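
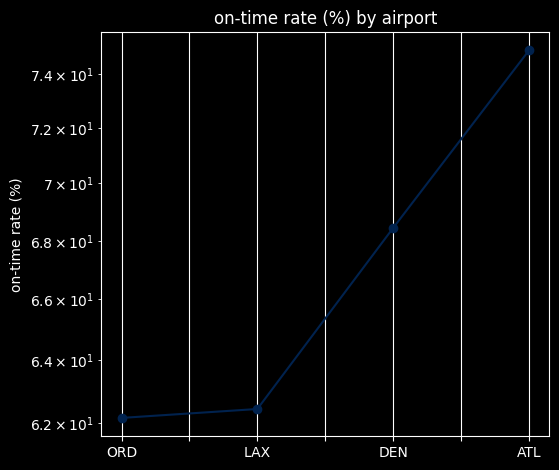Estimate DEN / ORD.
≈ 1.1×

DEN ≈ 68, ORD ≈ 62; 68/62 ≈ 1.1.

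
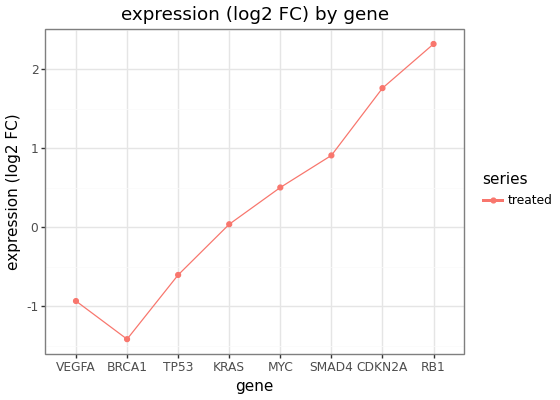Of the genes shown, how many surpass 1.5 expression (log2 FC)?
Above 1.5: CDKN2A, RB1.

2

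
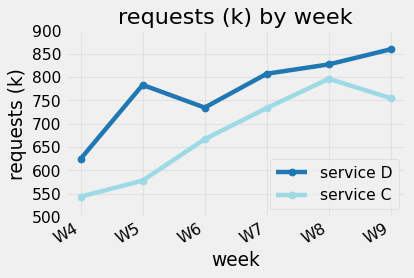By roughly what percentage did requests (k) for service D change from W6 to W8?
≈ +13.3%

W6 ≈ 750, W8 ≈ 850; (850 − 750) / 750 ≈ +13.3%.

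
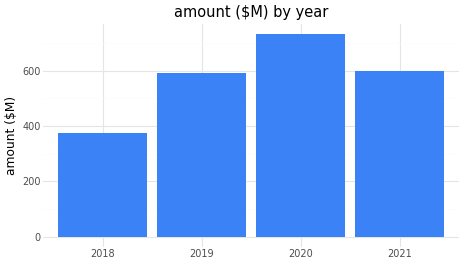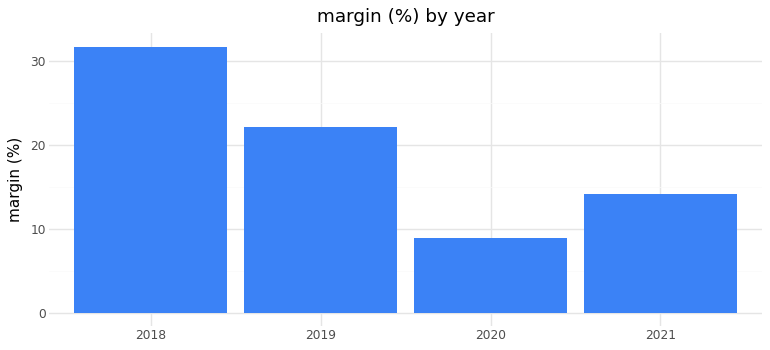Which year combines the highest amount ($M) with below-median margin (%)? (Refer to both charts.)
Chart 2 median margin (%) ≈ 20; below-median years: 2020, 2021. Among those, 2020 has the highest amount ($M) (≈ 700).

2020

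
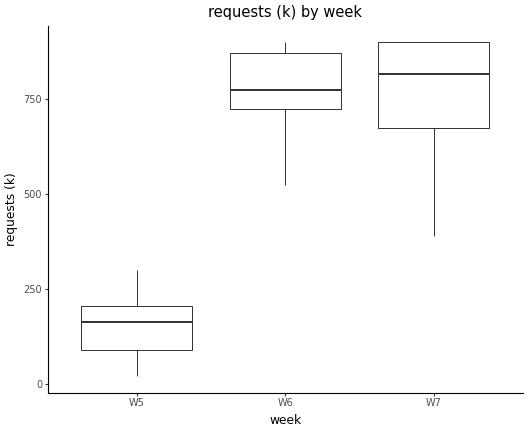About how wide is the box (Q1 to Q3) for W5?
Q3 ≈ 200, Q1 ≈ 100; IQR ≈ 100.

≈ 100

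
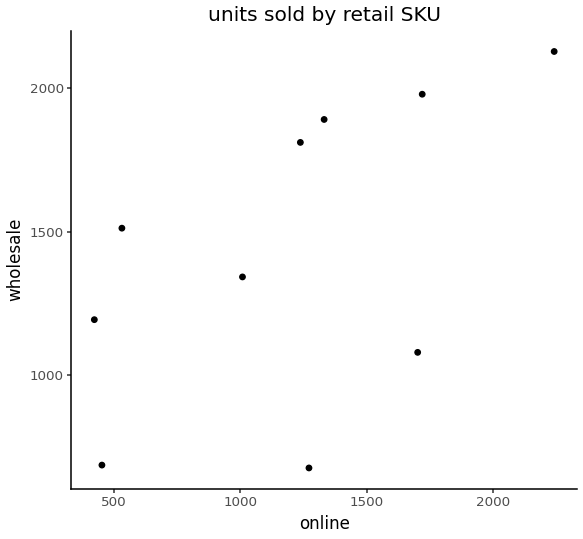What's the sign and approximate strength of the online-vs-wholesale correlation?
Points are positively correlated; moderate (|r| ≈ 0.5).

positive, moderate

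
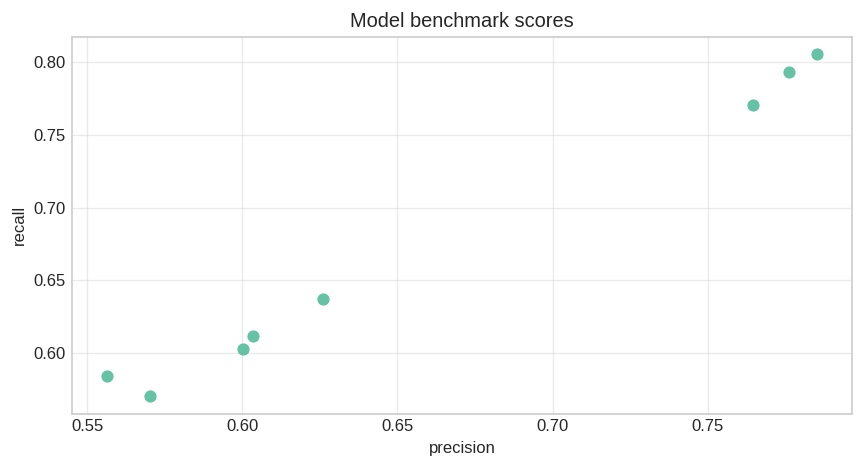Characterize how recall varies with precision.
positive, strong

Points are positively correlated; strong (|r| ≈ 1.0).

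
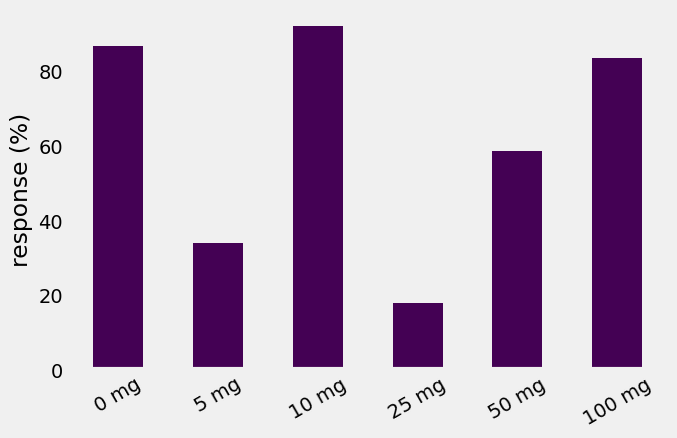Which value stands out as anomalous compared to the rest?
25 mg

25 mg ≈ 20; the rest sit between ≈ 30 and ≈ 90.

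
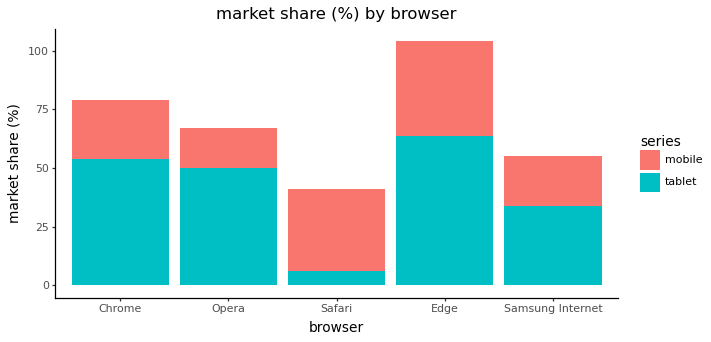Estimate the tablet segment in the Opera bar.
≈ 50

tablet top ≈ 50, bottom ≈ 0; segment ≈ 50.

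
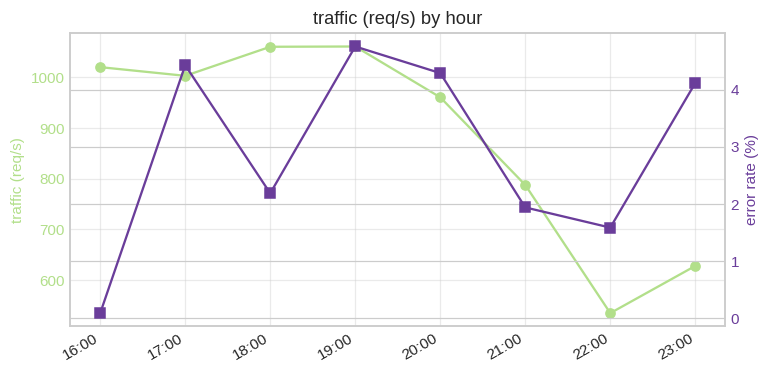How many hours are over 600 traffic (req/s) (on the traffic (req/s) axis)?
7

Above 600: 16:00, 17:00, 18:00, 19:00, 20:00, 21:00, 23:00.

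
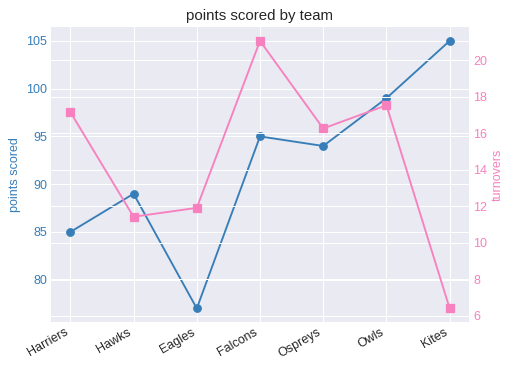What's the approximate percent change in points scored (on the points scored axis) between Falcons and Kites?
Falcons ≈ 95, Kites ≈ 105; (105 − 95) / 95 ≈ +10.5%.

≈ +10.5%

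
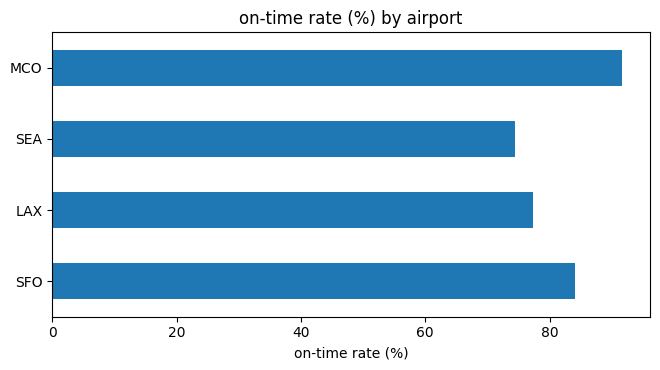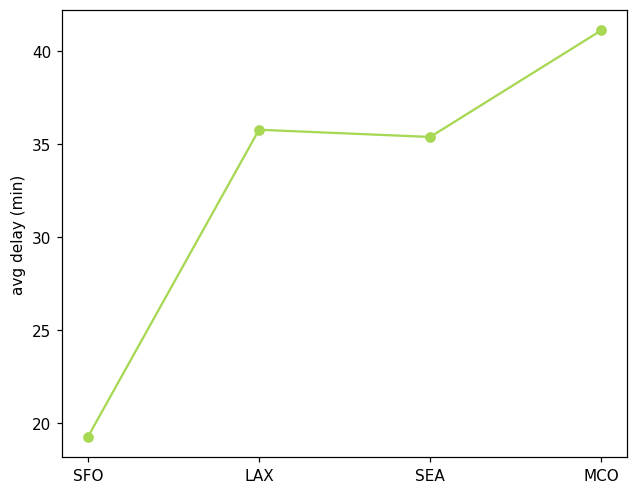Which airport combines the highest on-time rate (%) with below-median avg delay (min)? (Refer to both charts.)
Chart 2 median avg delay (min) ≈ 35; below-median airports: SFO, SEA. Among those, SFO has the highest on-time rate (%) (≈ 80).

SFO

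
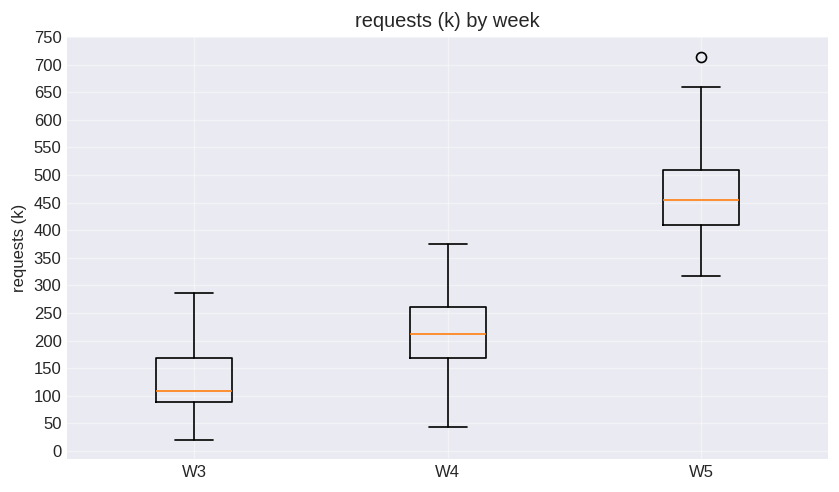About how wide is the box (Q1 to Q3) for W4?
≈ 100

Q3 ≈ 250, Q1 ≈ 150; IQR ≈ 100.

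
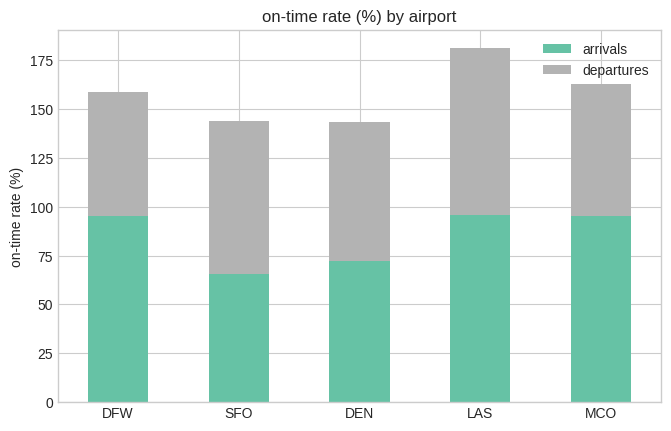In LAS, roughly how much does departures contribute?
departures top ≈ 180, bottom ≈ 100; segment ≈ 80.

≈ 80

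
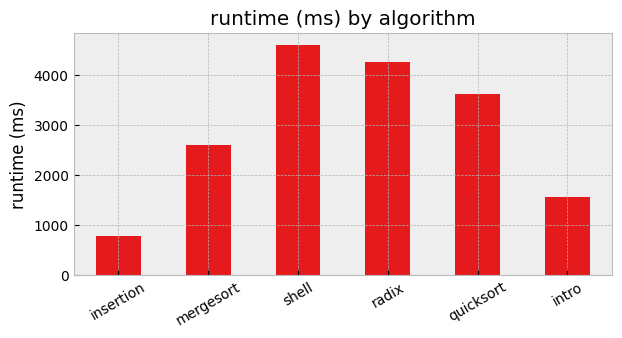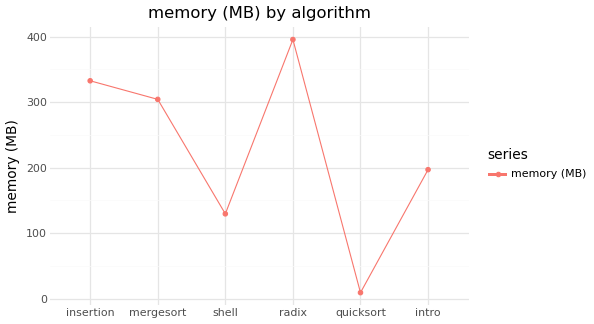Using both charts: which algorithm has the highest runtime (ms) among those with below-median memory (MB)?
Chart 2 median memory (MB) ≈ 250; below-median algorithms: shell, quicksort, intro. Among those, shell has the highest runtime (ms) (≈ 4500).

shell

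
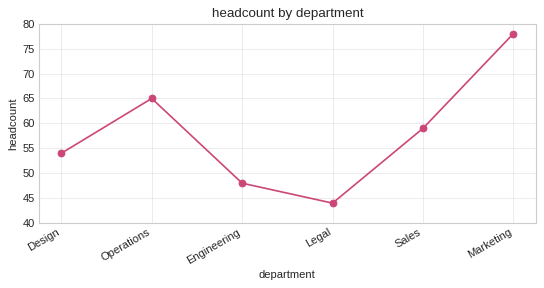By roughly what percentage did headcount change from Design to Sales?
Design ≈ 55, Sales ≈ 60; (60 − 55) / 55 ≈ +9.1%.

≈ +9.1%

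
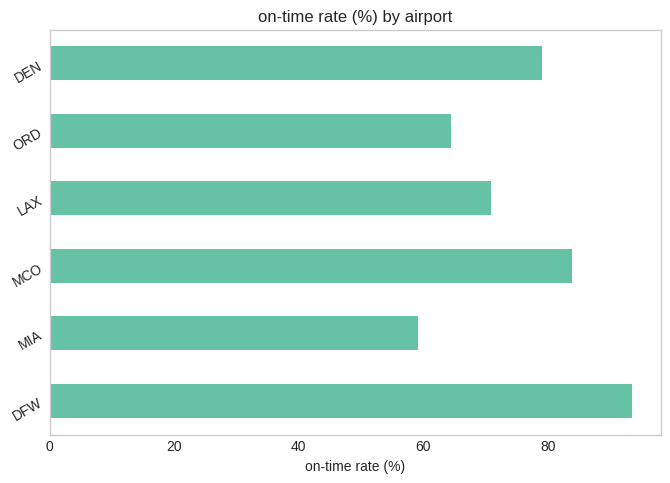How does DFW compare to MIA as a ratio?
DFW ≈ 90, MIA ≈ 60; 90/60 ≈ 1.5.

≈ 1.5×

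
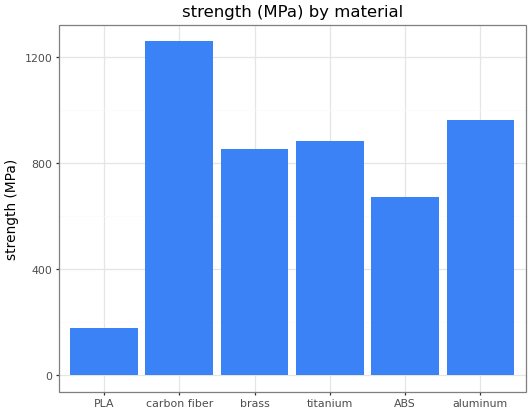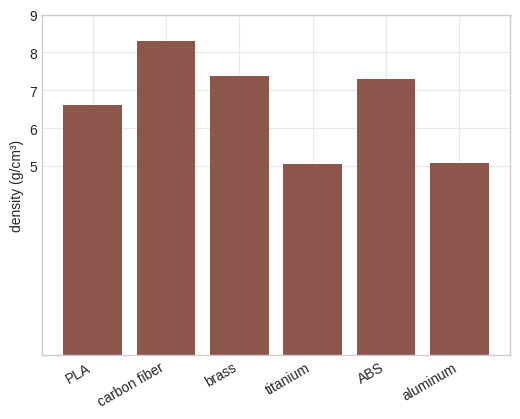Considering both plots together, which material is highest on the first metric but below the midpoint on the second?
aluminum

Chart 2 median density (g/cm³) ≈ 7; below-median materials: PLA, titanium, aluminum. Among those, aluminum has the highest strength (MPa) (≈ 1000).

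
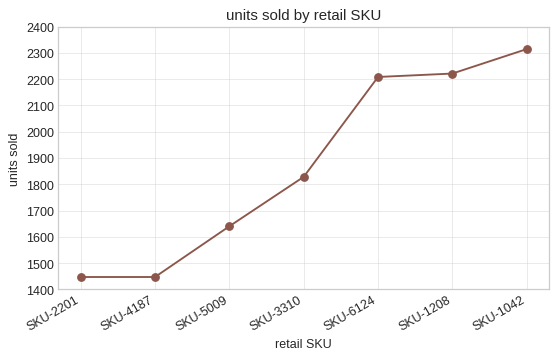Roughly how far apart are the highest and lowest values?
Max SKU-1042 ≈ 2300, min SKU-2201 ≈ 1400; range ≈ 900.

≈ 900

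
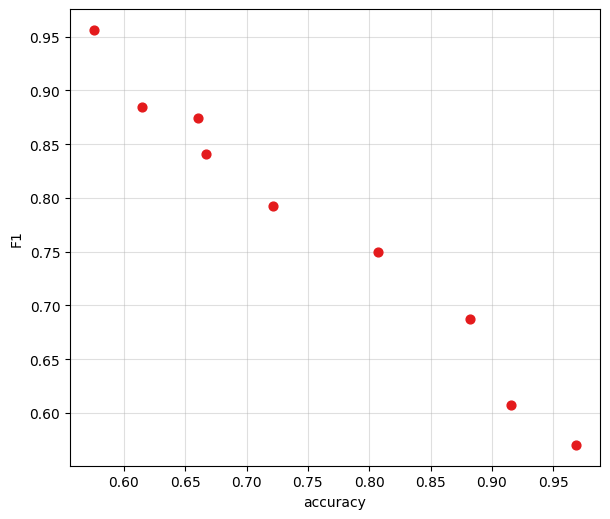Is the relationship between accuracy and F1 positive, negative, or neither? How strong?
Points are negatively correlated; strong (|r| ≈ 1.0).

negative, strong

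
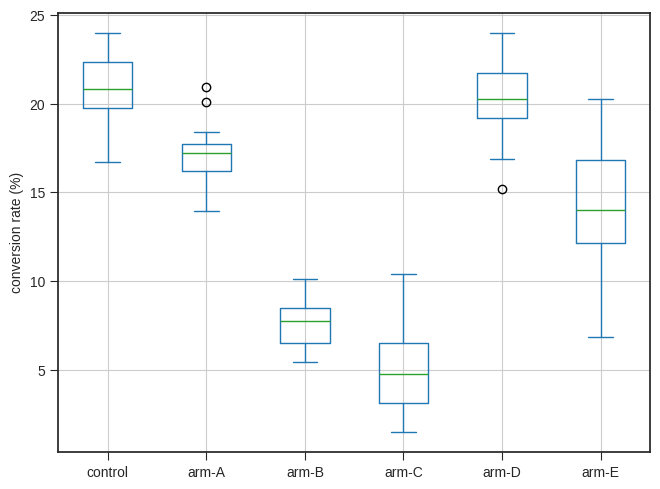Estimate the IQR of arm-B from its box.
Q3 ≈ 8, Q1 ≈ 6; IQR ≈ 2.

≈ 2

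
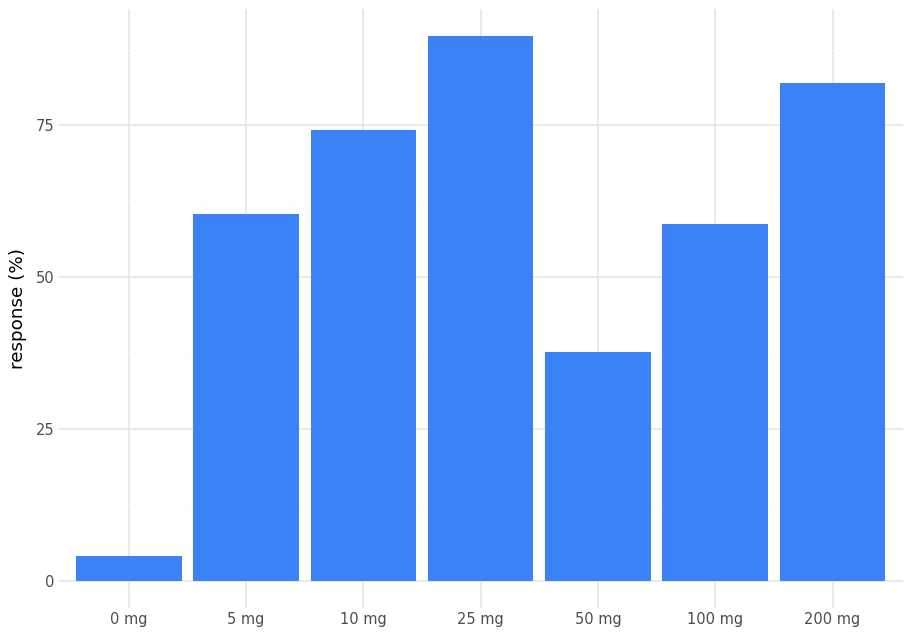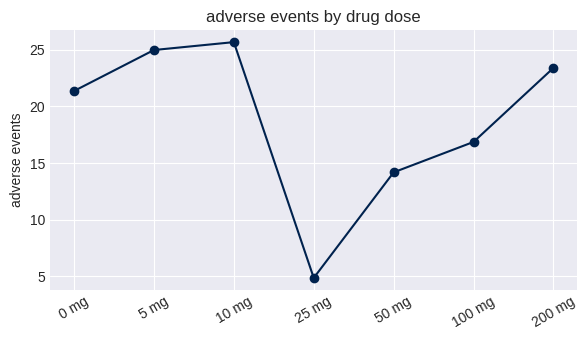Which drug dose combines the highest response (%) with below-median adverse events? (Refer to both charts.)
25 mg

Chart 2 median adverse events ≈ 20; below-median drug doses: 25 mg, 50 mg, 100 mg. Among those, 25 mg has the highest response (%) (≈ 90).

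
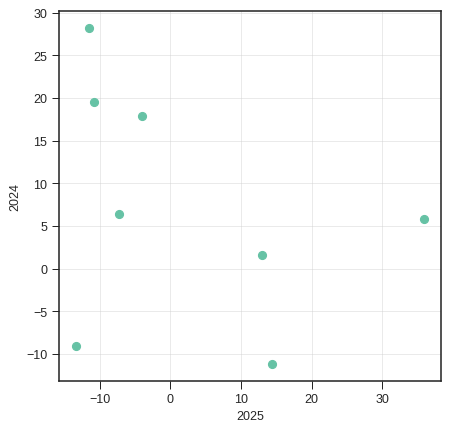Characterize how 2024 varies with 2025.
negative, weak

Points are negatively correlated; weak (|r| ≈ 0.3).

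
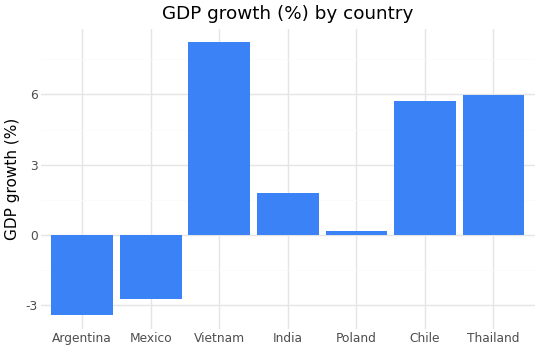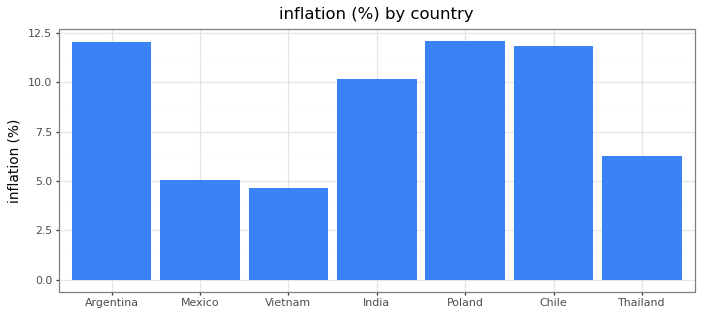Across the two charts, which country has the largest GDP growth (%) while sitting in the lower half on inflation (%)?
Vietnam

Chart 2 median inflation (%) ≈ 10; below-median countries: Mexico, Vietnam, Thailand. Among those, Vietnam has the highest GDP growth (%) (≈ 8).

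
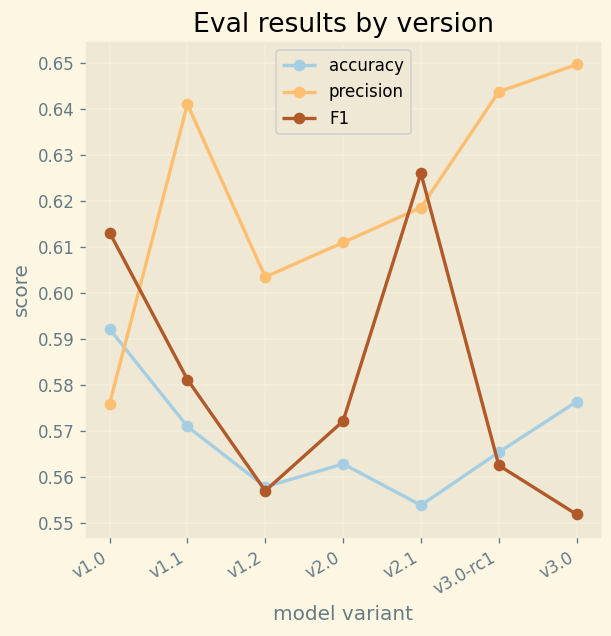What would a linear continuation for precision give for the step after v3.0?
≈ 0.665

Last three: 0.62, 0.64, 0.65 → slope ≈ 0.015/step → next ≈ 0.665.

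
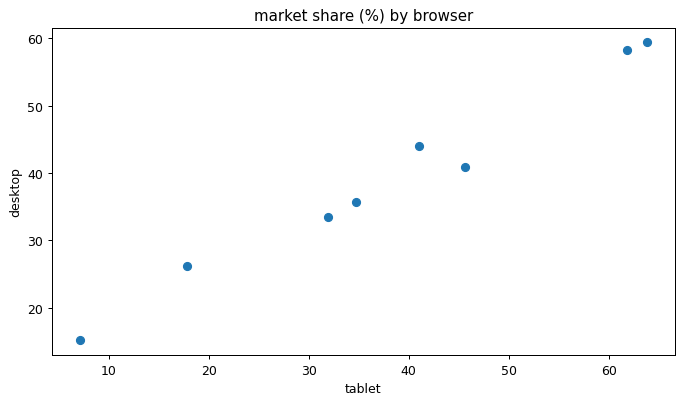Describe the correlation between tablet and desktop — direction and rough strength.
positive, strong

Points are positively correlated; strong (|r| ≈ 1.0).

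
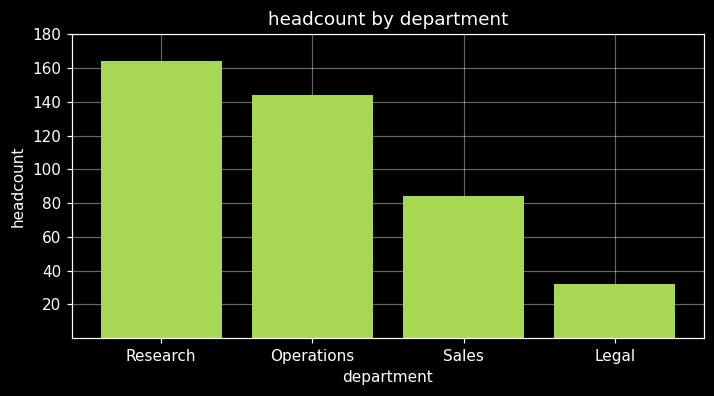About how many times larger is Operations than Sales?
≈ 1.75×

Operations ≈ 140, Sales ≈ 80; 140/80 ≈ 1.75.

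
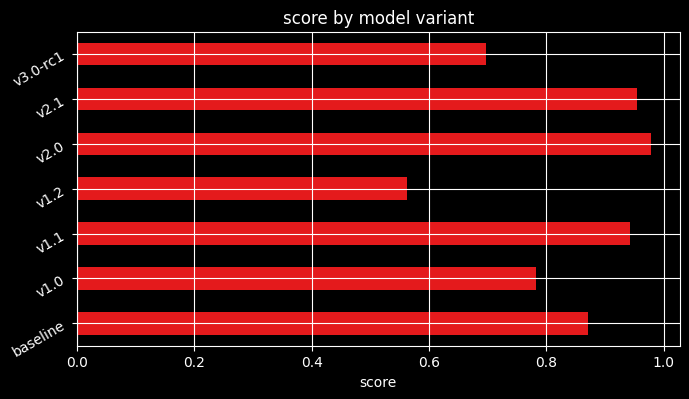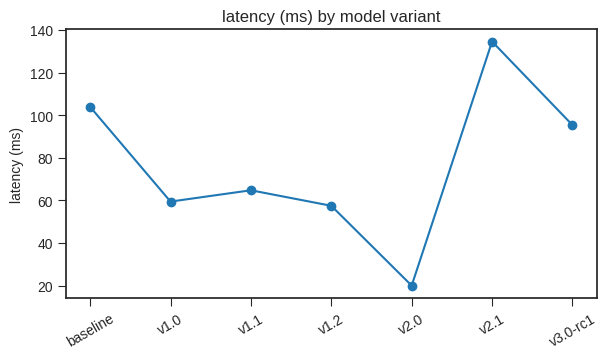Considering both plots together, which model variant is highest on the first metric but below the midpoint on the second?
v2.0

Chart 2 median latency (ms) ≈ 60; below-median model variants: v1.0, v1.2, v2.0. Among those, v2.0 has the highest score (≈ 1).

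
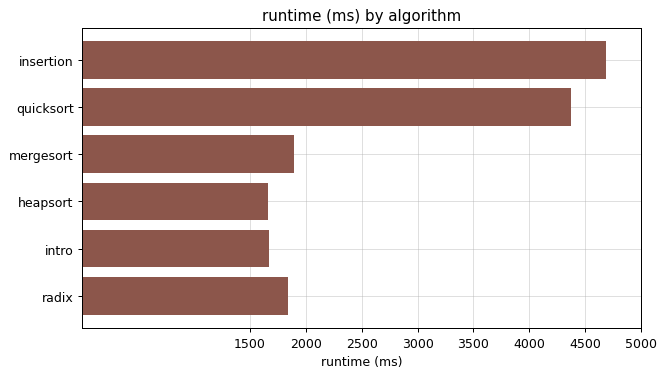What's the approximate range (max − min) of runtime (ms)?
≈ 3000

Max insertion ≈ 4500, min heapsort ≈ 1500; range ≈ 3000.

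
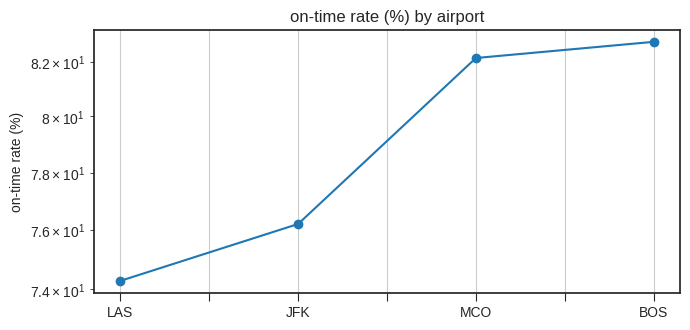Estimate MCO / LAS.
MCO ≈ 82, LAS ≈ 74; 82/74 ≈ 1.11.

≈ 1.11×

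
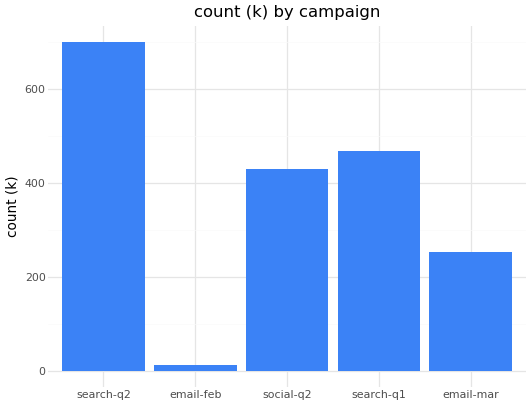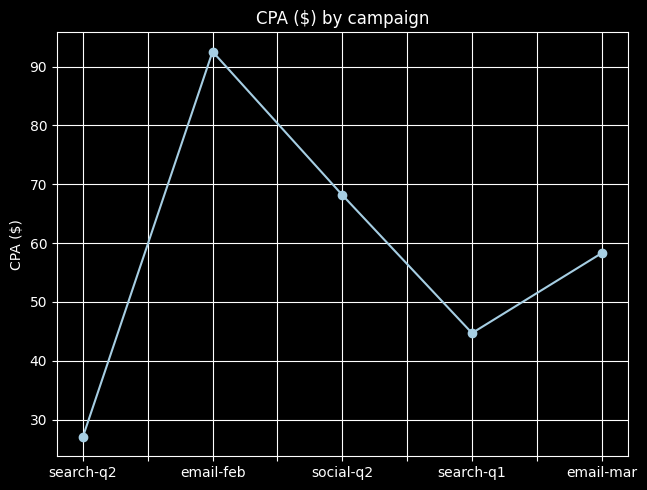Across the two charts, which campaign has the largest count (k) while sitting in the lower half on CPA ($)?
search-q2

Chart 2 median CPA ($) ≈ 60; below-median campaigns: search-q2, search-q1. Among those, search-q2 has the highest count (k) (≈ 700).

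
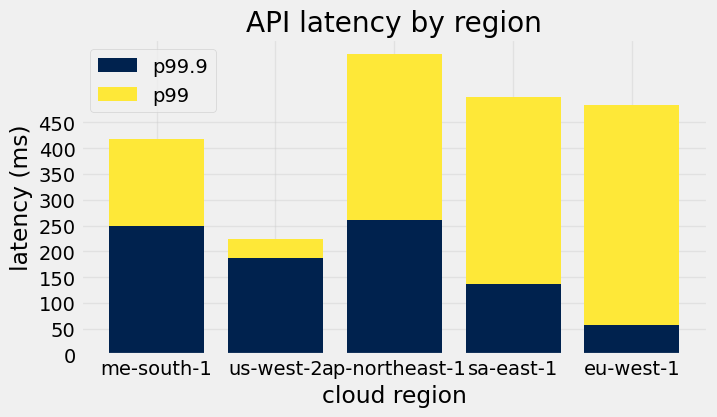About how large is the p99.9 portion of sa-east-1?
≈ 150

p99.9 top ≈ 150, bottom ≈ 0; segment ≈ 150.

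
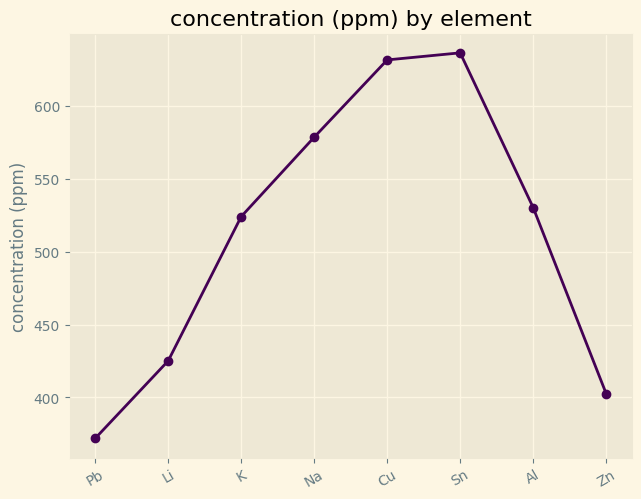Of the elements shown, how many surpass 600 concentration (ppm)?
Above 600: Cu, Sn.

2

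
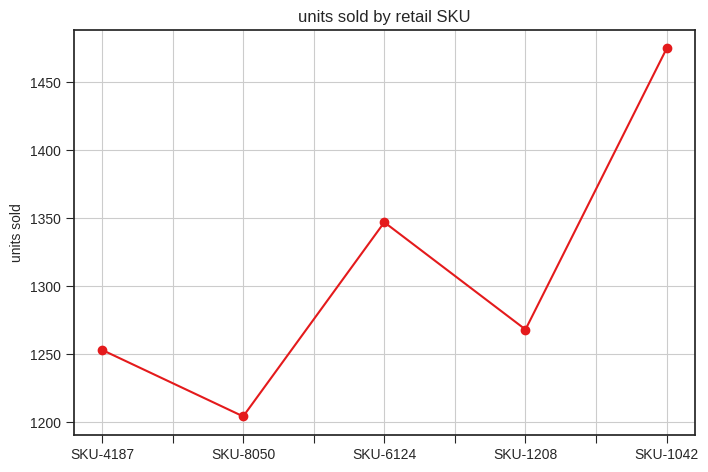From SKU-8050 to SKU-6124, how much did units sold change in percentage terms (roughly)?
≈ +12.5%

SKU-8050 ≈ 1200, SKU-6124 ≈ 1350; (1350 − 1200) / 1200 ≈ +12.5%.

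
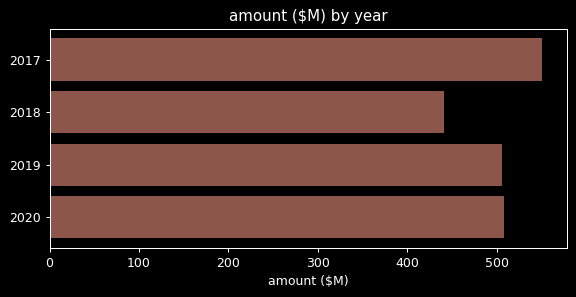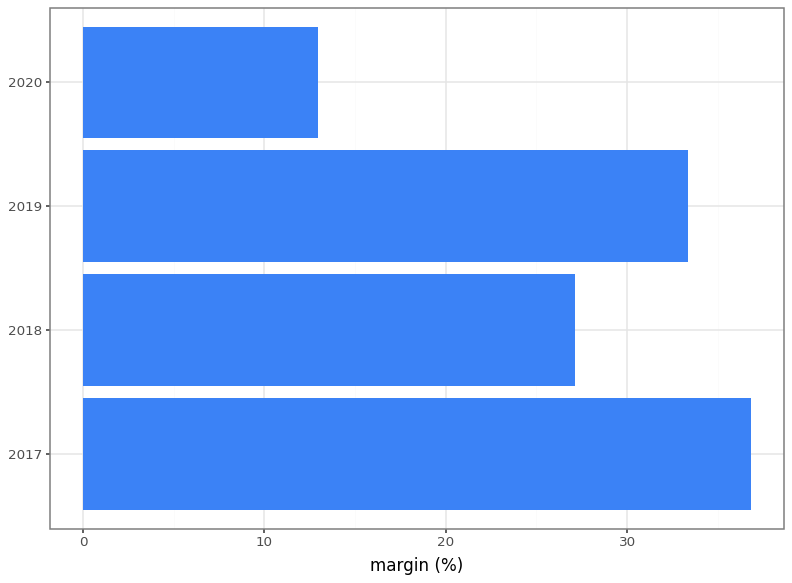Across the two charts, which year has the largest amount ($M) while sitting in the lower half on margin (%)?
2020

Chart 2 median margin (%) ≈ 30; below-median years: 2018, 2020. Among those, 2020 has the highest amount ($M) (≈ 500).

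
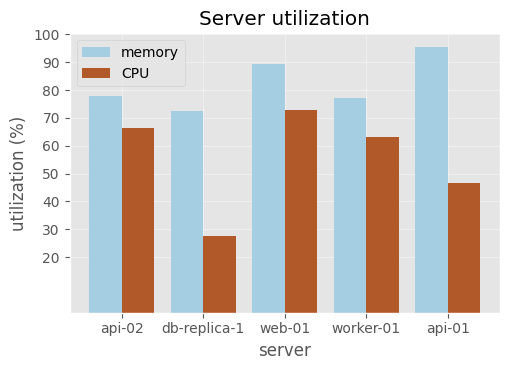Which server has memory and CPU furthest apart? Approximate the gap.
api-01: memory ≈ 100, CPU ≈ 50 → gap ≈ 50. Next-largest (db-replica-1) is only ≈ 40.

api-01, ≈ 50 %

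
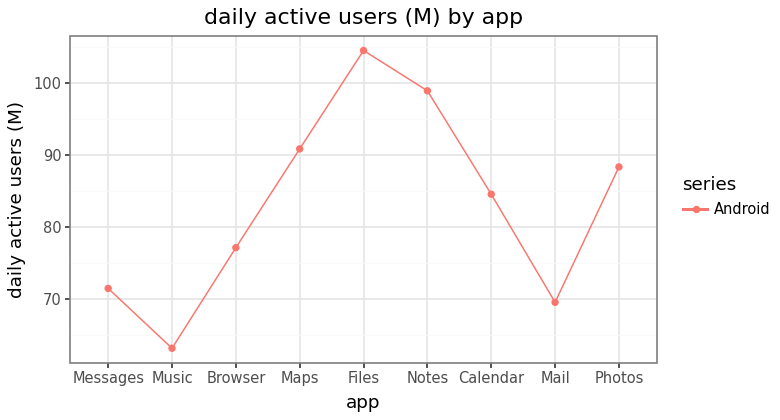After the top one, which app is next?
Notes

Top 3: Files ≈ 105, Notes ≈ 100, Maps ≈ 90.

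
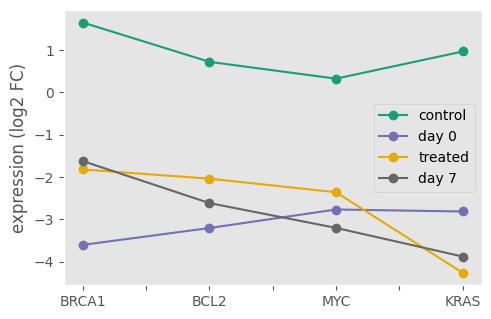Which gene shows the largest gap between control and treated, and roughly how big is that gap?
KRAS, ≈ 5.5 log2 FC

KRAS: control ≈ 1.0, treated ≈ -4.5 → gap ≈ 5.5. Next-largest (BRCA1) is only ≈ 3.5.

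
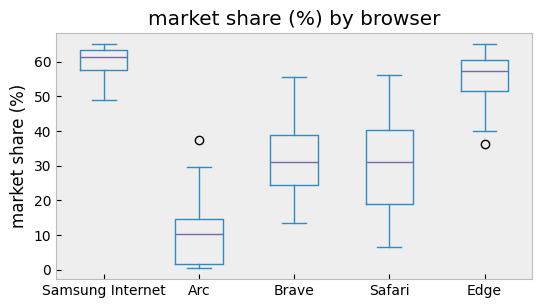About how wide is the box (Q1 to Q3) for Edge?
≈ 10

Q3 ≈ 60, Q1 ≈ 50; IQR ≈ 10.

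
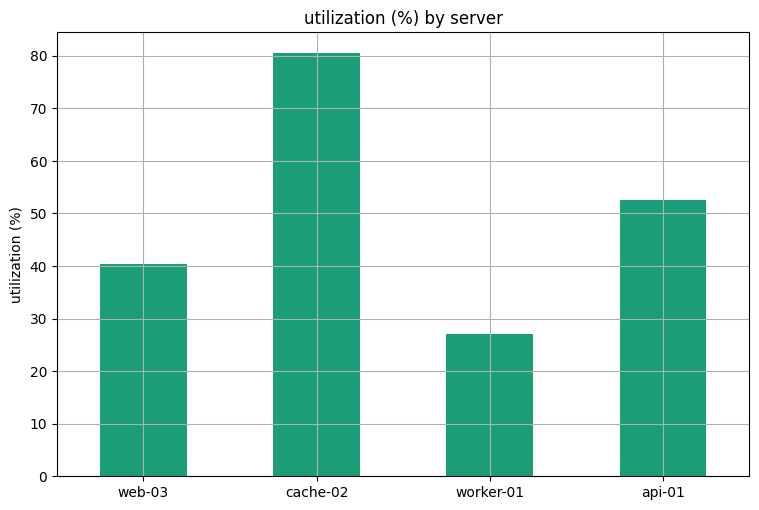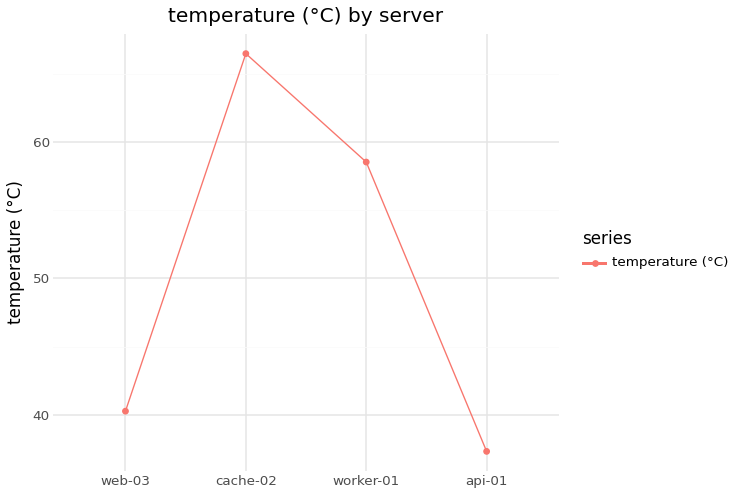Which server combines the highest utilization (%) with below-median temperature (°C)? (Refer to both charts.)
api-01

Chart 2 median temperature (°C) ≈ 50; below-median servers: web-03, api-01. Among those, api-01 has the highest utilization (%) (≈ 50).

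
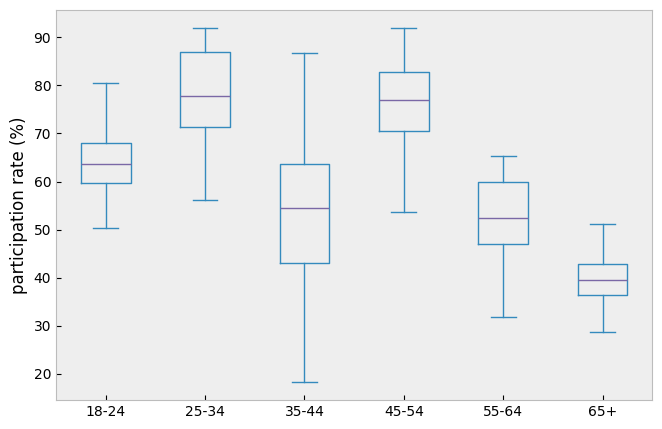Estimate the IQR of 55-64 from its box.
Q3 ≈ 60, Q1 ≈ 45; IQR ≈ 15.

≈ 15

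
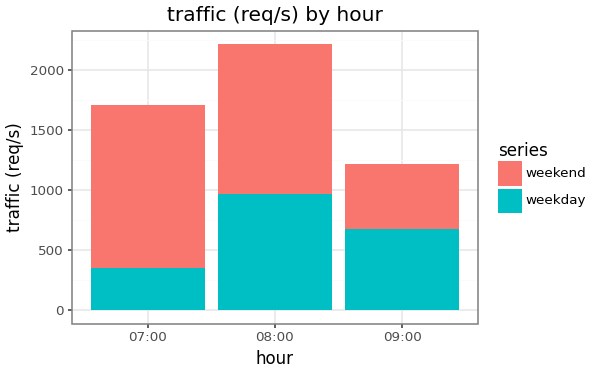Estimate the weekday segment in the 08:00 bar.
≈ 1000

weekday top ≈ 1000, bottom ≈ 0; segment ≈ 1000.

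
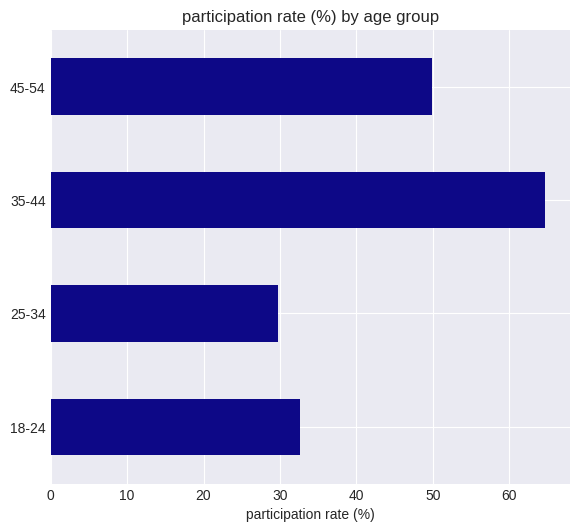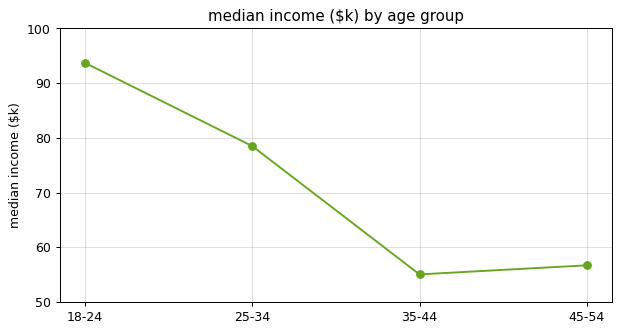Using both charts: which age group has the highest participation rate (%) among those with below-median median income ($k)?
35-44

Chart 2 median median income ($k) ≈ 70; below-median age groups: 35-44, 45-54. Among those, 35-44 has the highest participation rate (%) (≈ 60).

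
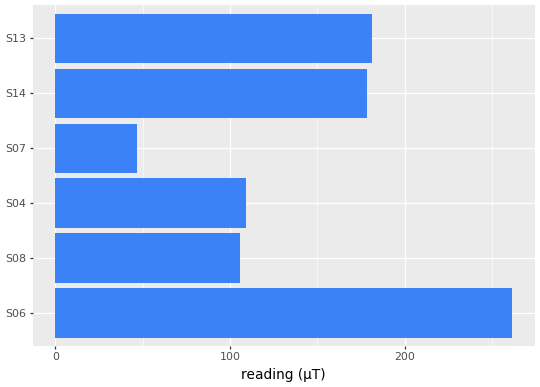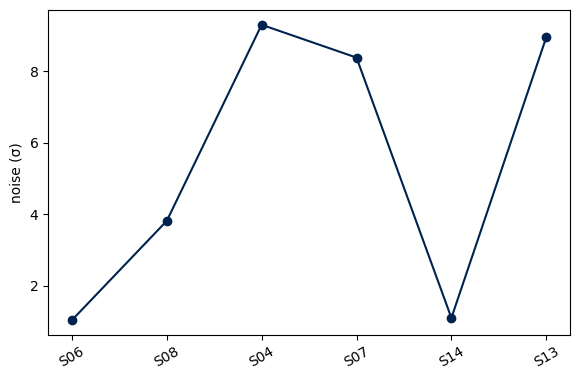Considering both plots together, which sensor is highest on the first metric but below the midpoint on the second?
S06

Chart 2 median noise (σ) ≈ 6; below-median sensors: S06, S08, S14. Among those, S06 has the highest reading (µT) (≈ 250).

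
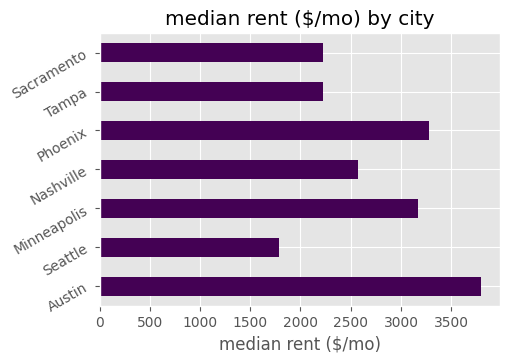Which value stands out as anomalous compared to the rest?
Austin ≈ 4000; the rest sit between ≈ 2000 and ≈ 3500.

Austin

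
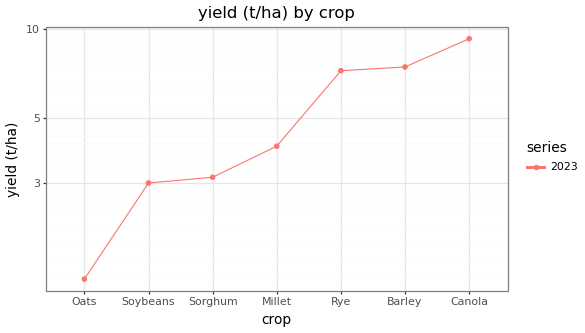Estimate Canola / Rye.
Canola ≈ 9, Rye ≈ 7; 9/7 ≈ 1.29.

≈ 1.29×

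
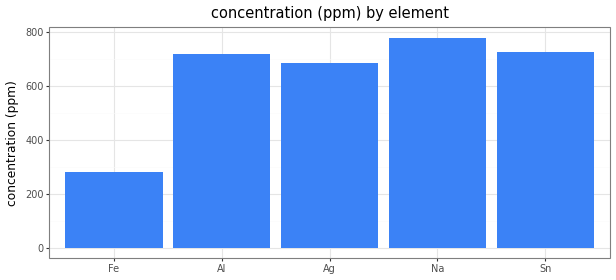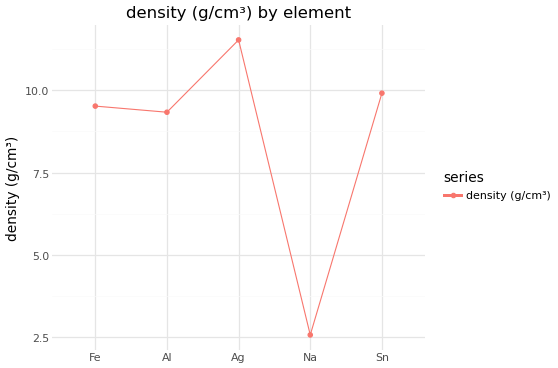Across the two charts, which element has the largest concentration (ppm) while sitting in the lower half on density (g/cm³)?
Chart 2 median density (g/cm³) ≈ 10; below-median elements: Al, Na. Among those, Na has the highest concentration (ppm) (≈ 800).

Na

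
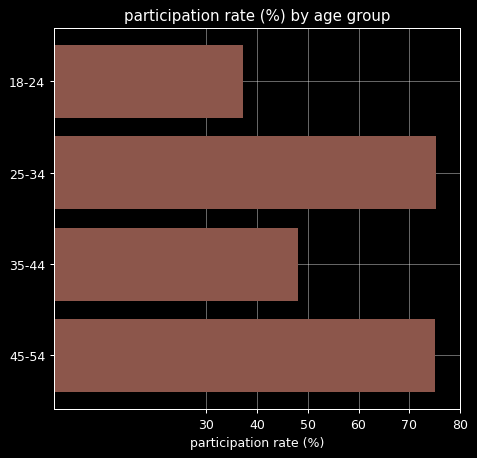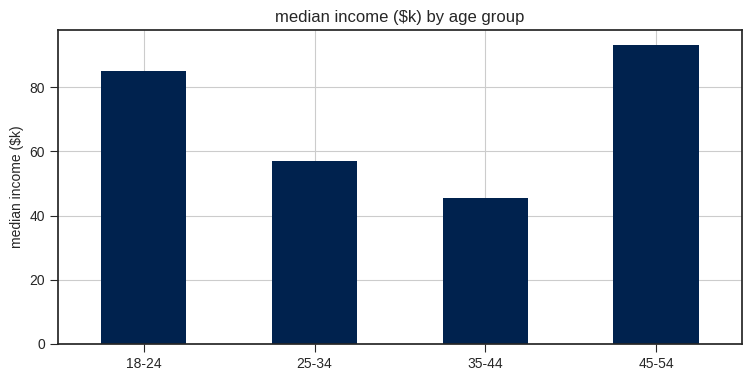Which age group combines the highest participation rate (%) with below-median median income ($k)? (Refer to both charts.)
25-34

Chart 2 median median income ($k) ≈ 70; below-median age groups: 25-34, 35-44. Among those, 25-34 has the highest participation rate (%) (≈ 80).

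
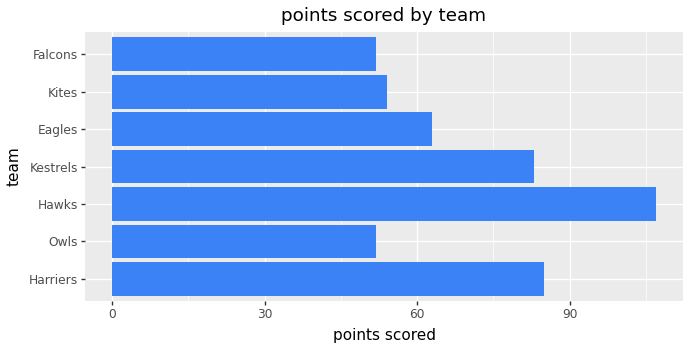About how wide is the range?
Max Hawks ≈ 110, min Owls ≈ 50; range ≈ 60.

≈ 60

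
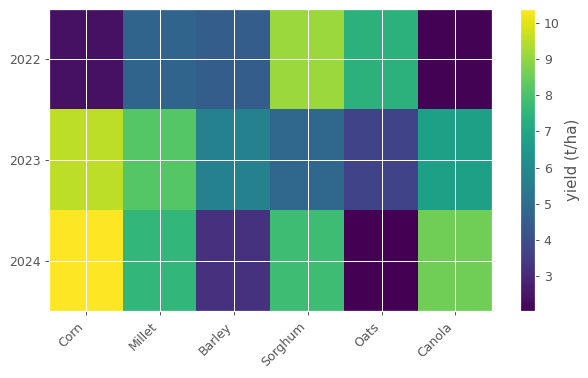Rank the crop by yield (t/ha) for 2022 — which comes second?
Top 3 for 2022: Sorghum ≈ 9, Oats ≈ 7, Millet ≈ 5.

Oats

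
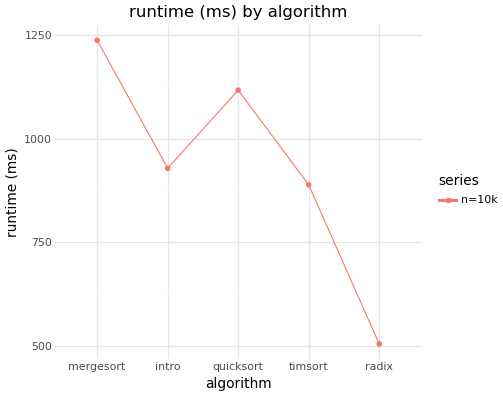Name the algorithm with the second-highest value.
Top 3: mergesort ≈ 1200, quicksort ≈ 1100, intro ≈ 900.

quicksort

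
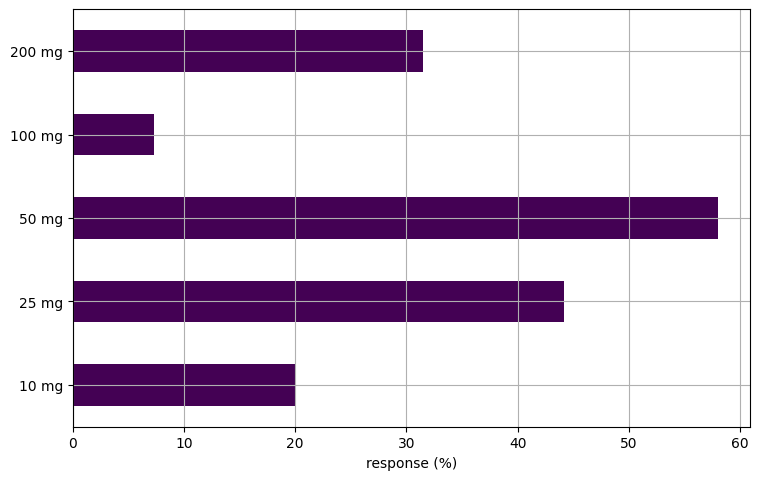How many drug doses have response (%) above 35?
2

Above 35: 25 mg, 50 mg.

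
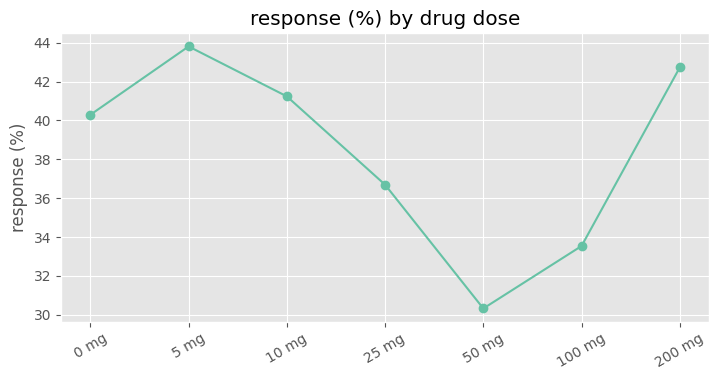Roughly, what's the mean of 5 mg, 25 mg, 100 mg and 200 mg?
(44 + 36 + 34 + 42) / 4 ≈ 39.

≈ 39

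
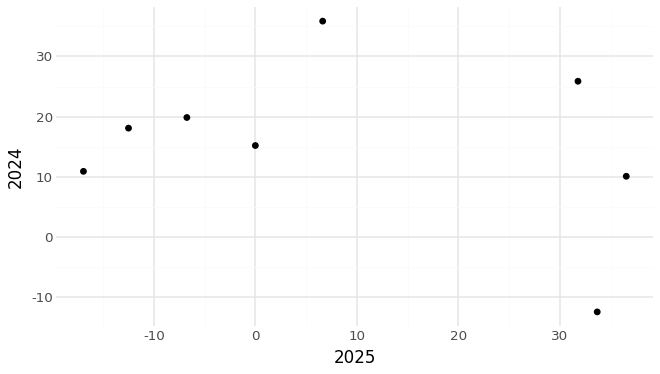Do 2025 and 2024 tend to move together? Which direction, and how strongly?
Points are negatively correlated; weak (|r| ≈ 0.3).

negative, weak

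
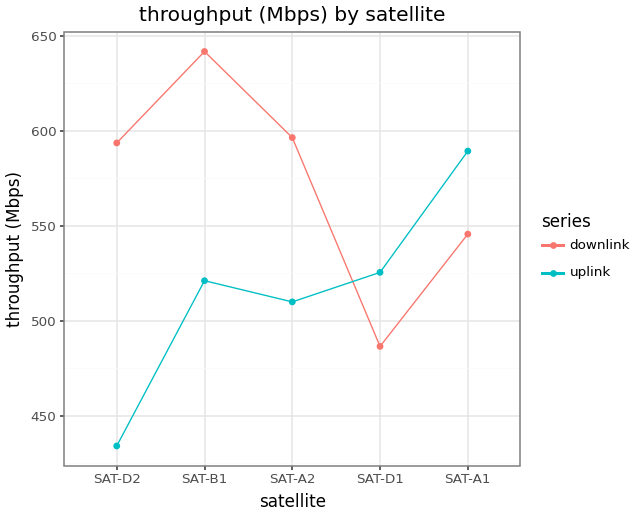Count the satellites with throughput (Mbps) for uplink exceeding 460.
Above 460: SAT-B1, SAT-A2, SAT-D1, SAT-A1.

4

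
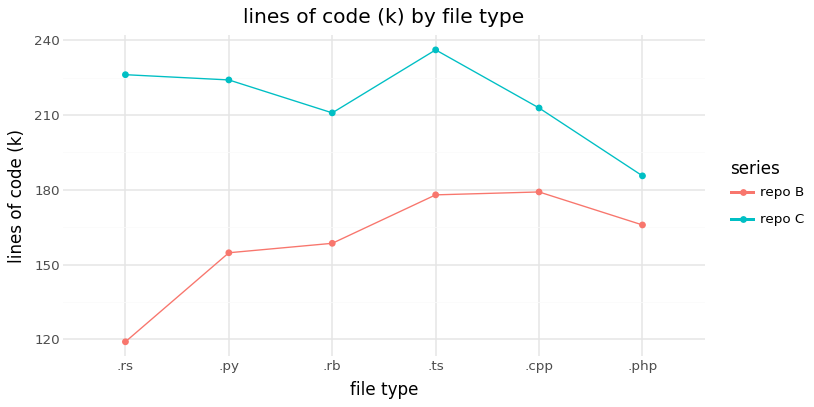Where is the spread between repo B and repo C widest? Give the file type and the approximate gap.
.rs: repo B ≈ 120, repo C ≈ 230 → gap ≈ 110. Next-largest (.py) is only ≈ 70.

.rs, ≈ 110 k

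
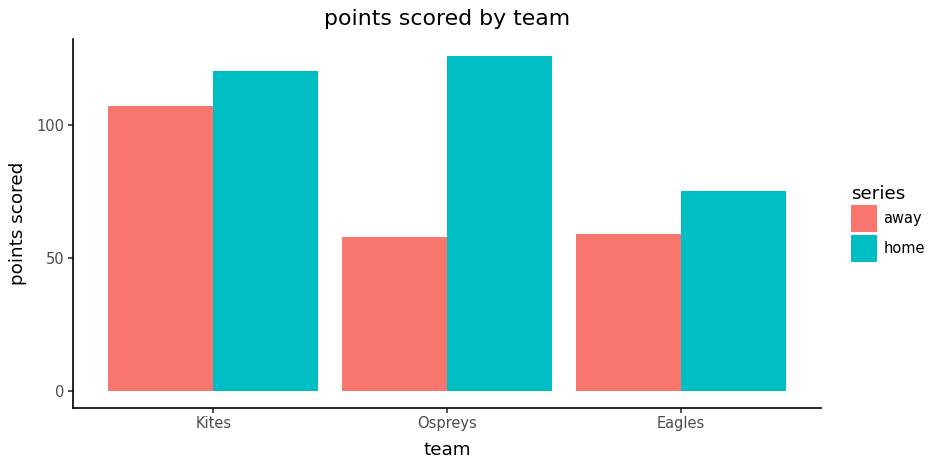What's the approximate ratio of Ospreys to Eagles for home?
Ospreys ≈ 120, Eagles ≈ 80; 120/80 ≈ 1.5.

≈ 1.5×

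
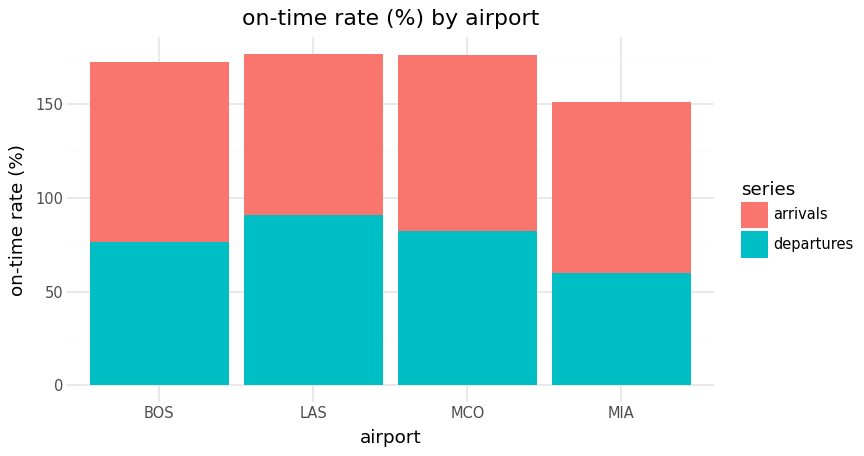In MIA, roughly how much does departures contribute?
departures top ≈ 60, bottom ≈ 0; segment ≈ 60.

≈ 60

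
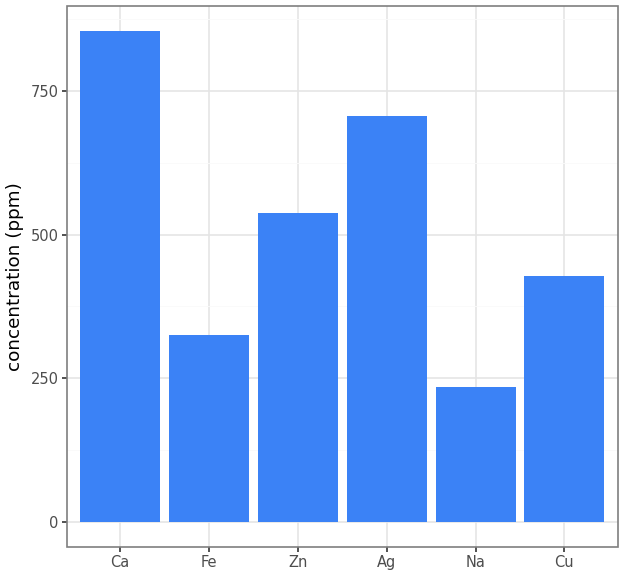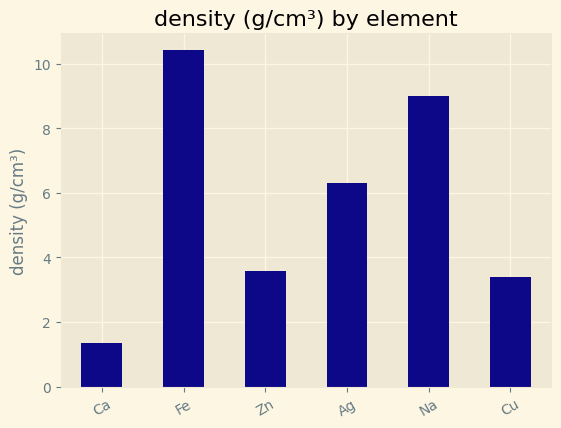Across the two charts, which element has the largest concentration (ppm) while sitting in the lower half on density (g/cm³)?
Ca

Chart 2 median density (g/cm³) ≈ 5; below-median elements: Ca, Zn, Cu. Among those, Ca has the highest concentration (ppm) (≈ 900).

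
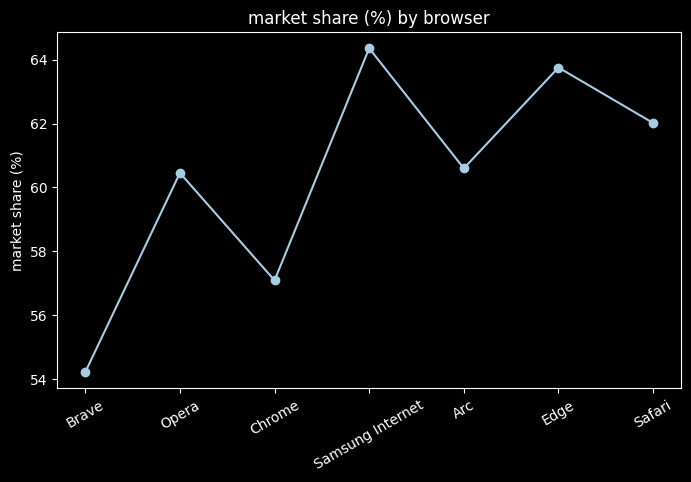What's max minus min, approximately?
≈ 10

Max Samsung Internet ≈ 64, min Brave ≈ 54; range ≈ 10.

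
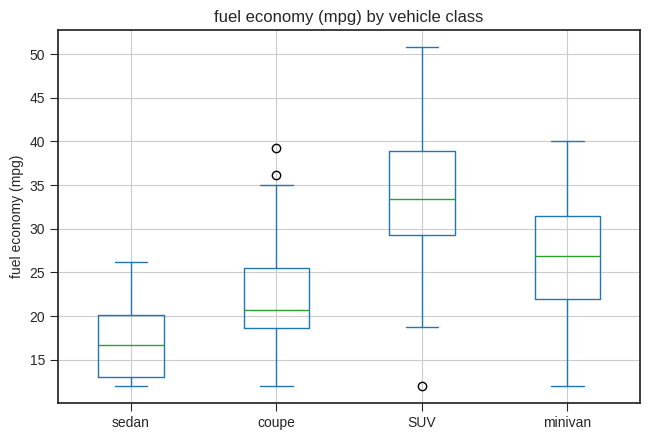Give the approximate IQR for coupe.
Q3 ≈ 26, Q1 ≈ 18; IQR ≈ 8.

≈ 8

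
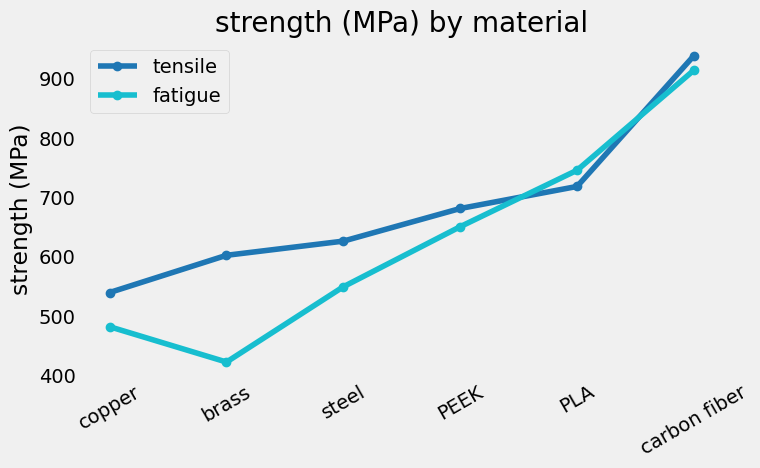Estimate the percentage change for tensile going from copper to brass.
≈ +9.1%

copper ≈ 550, brass ≈ 600; (600 − 550) / 550 ≈ +9.1%.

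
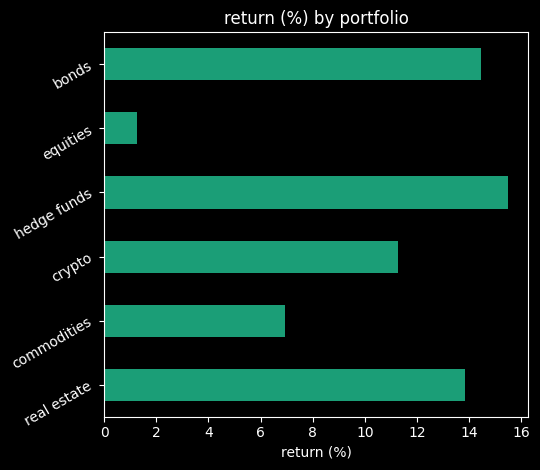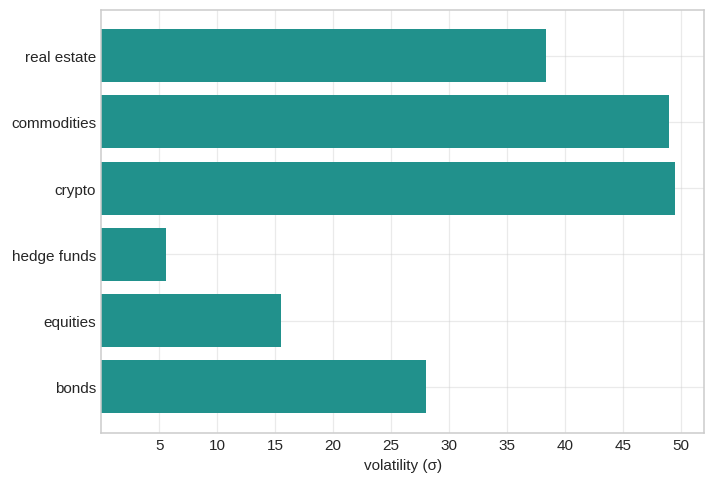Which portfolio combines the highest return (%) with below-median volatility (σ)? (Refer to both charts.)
hedge funds

Chart 2 median volatility (σ) ≈ 35; below-median portfolios: hedge funds, equities, bonds. Among those, hedge funds has the highest return (%) (≈ 16).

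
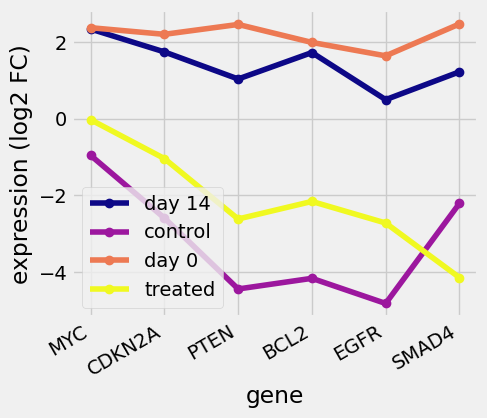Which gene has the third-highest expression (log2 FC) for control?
Top 4 for control: MYC ≈ -1, SMAD4 ≈ -2, CDKN2A ≈ -3, BCL2 ≈ -4.

CDKN2A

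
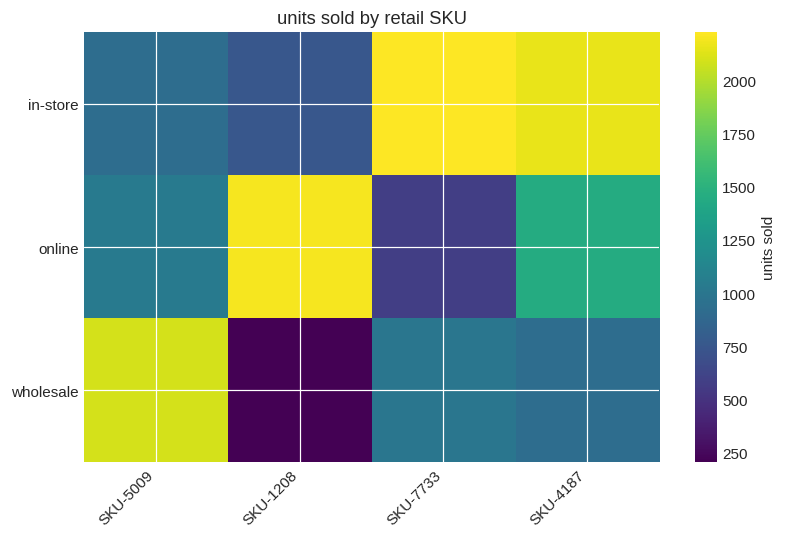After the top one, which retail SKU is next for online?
SKU-4187

Top 3 for online: SKU-1208 ≈ 2200, SKU-4187 ≈ 1400, SKU-5009 ≈ 1000.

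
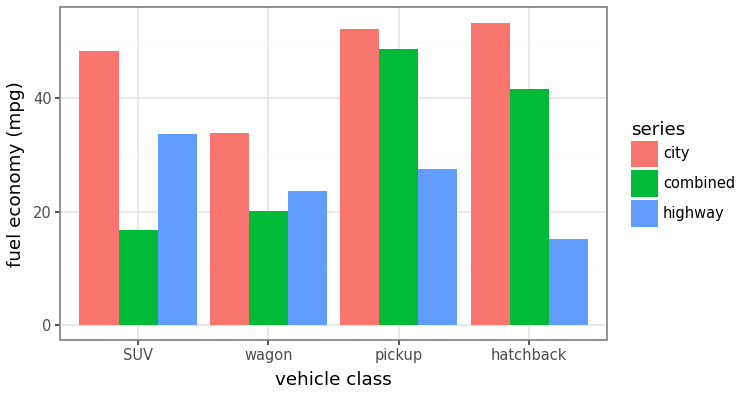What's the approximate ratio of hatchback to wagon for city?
≈ 1.57×

hatchback ≈ 55, wagon ≈ 35; 55/35 ≈ 1.57.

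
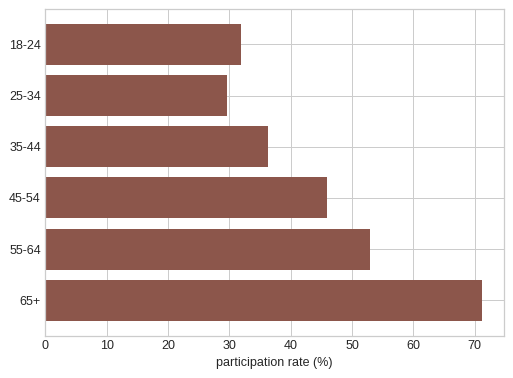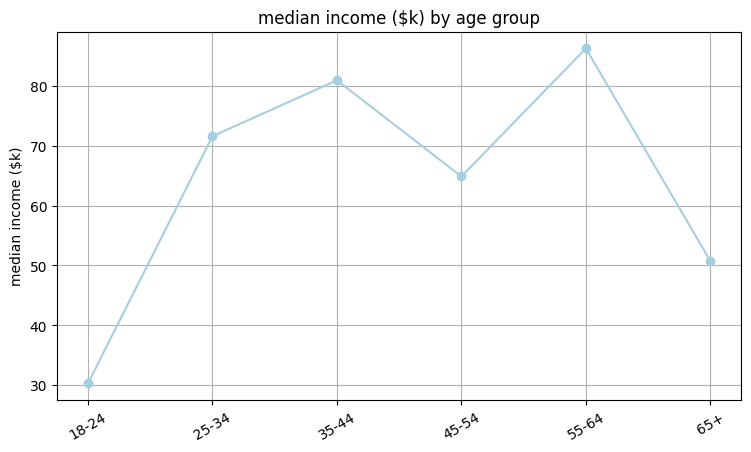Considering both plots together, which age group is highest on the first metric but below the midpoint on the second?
65+

Chart 2 median median income ($k) ≈ 70; below-median age groups: 18-24, 45-54, 65+. Among those, 65+ has the highest participation rate (%) (≈ 70).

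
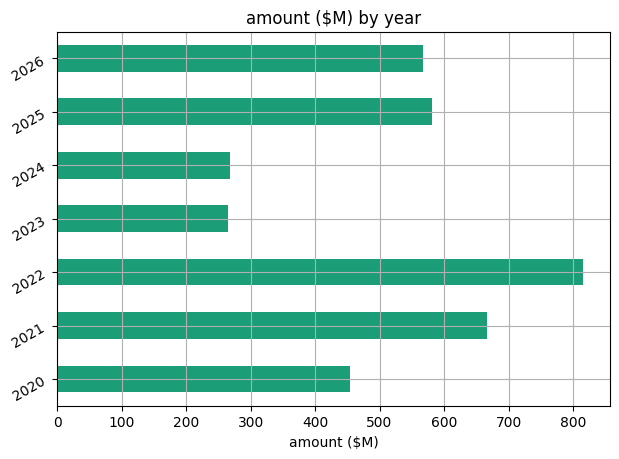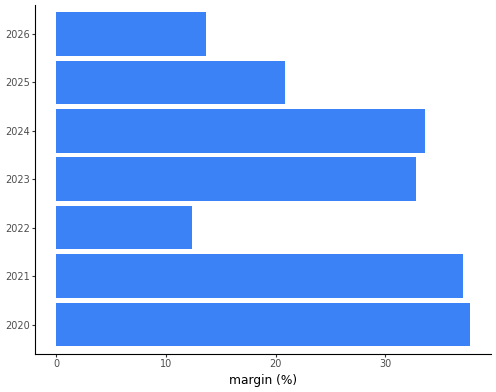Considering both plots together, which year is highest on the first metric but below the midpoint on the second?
Chart 2 median margin (%) ≈ 35; below-median years: 2022, 2025, 2026. Among those, 2022 has the highest amount ($M) (≈ 800).

2022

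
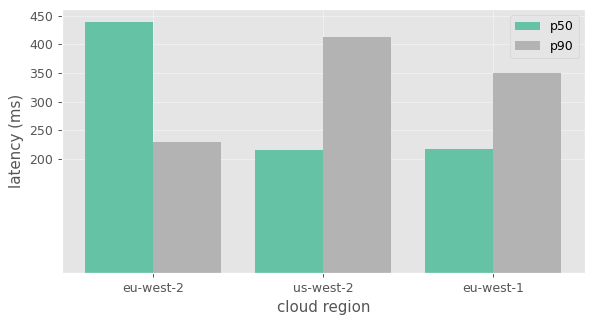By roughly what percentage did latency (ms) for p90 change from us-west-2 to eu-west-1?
us-west-2 ≈ 400, eu-west-1 ≈ 350; (350 − 400) / 400 ≈ -12.5%.

≈ -12.5%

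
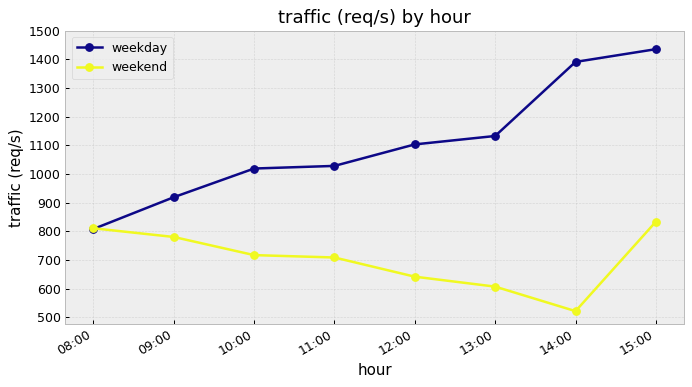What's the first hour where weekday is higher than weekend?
09:00

08:00: weekday ≈ 800 vs weekend ≈ 800 (not yet); 09:00: weekday ≈ 900 vs weekend ≈ 800 (first crossover).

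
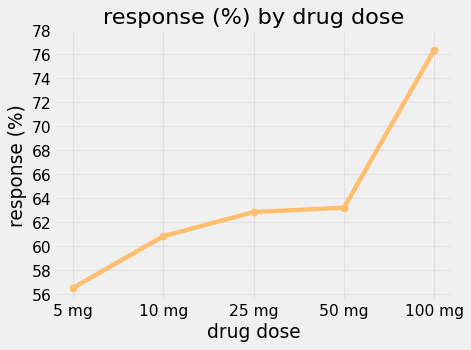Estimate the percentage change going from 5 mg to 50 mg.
5 mg ≈ 56, 50 mg ≈ 64; (64 − 56) / 56 ≈ +14.3%.

≈ +14.3%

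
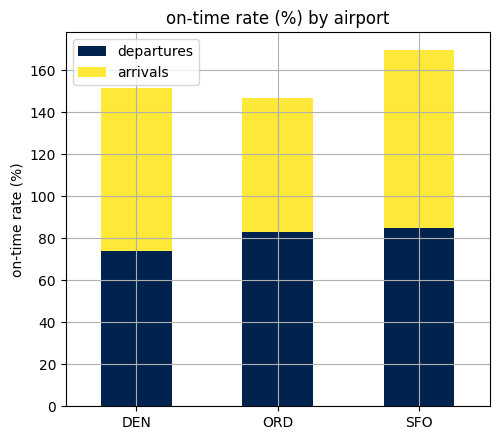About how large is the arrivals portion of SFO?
arrivals top ≈ 160, bottom ≈ 80; segment ≈ 80.

≈ 80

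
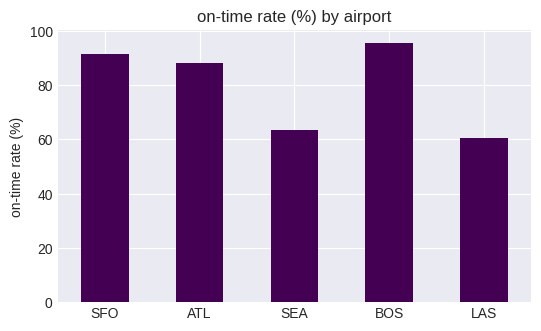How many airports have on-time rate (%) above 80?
3

Above 80: SFO, ATL, BOS.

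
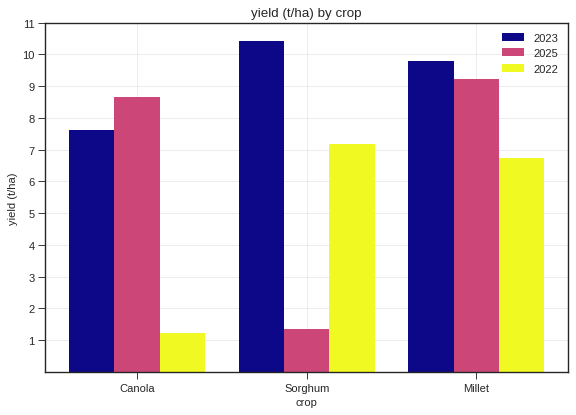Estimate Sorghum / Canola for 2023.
Sorghum ≈ 10, Canola ≈ 8; 10/8 ≈ 1.25.

≈ 1.25×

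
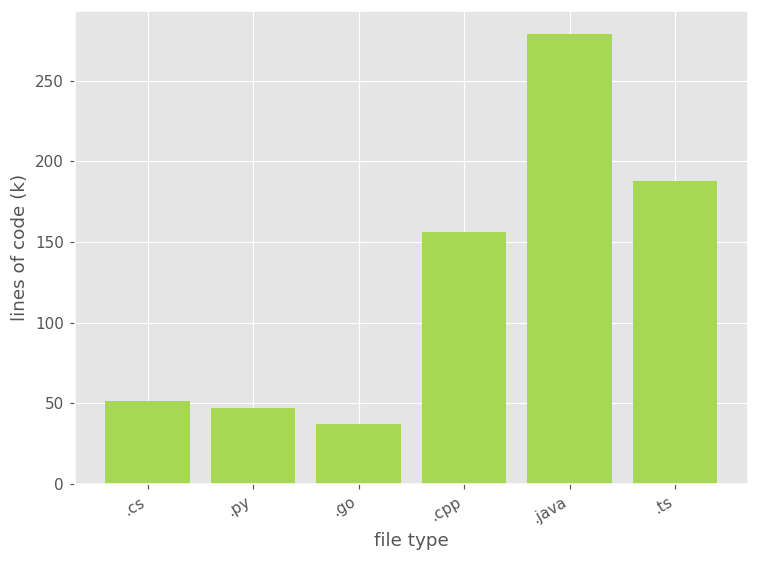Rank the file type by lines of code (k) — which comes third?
.cpp

Top 4: .java ≈ 275, .ts ≈ 200, .cpp ≈ 150, .cs ≈ 50.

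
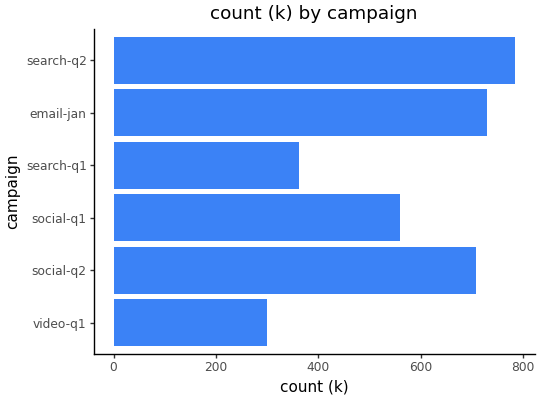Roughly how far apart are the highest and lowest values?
≈ 500

Max search-q2 ≈ 800, min video-q1 ≈ 300; range ≈ 500.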